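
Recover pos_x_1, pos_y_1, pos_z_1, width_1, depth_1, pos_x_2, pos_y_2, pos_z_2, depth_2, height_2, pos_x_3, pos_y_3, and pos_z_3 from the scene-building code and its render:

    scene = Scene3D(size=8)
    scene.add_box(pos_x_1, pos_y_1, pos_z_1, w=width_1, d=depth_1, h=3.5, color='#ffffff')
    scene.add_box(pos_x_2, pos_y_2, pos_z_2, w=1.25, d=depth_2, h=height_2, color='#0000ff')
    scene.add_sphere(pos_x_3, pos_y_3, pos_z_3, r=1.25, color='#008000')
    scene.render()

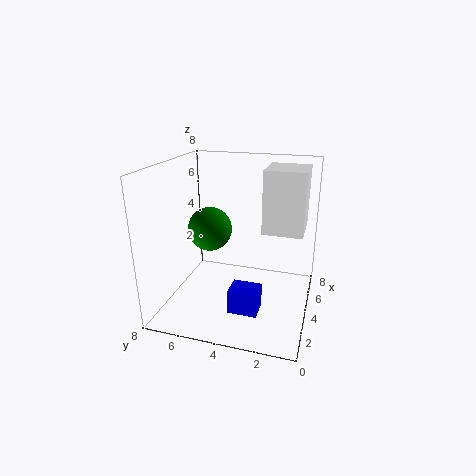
pos_x_1 = 4.25; pos_y_1 = 0.5; pos_z_1 = 4.25; width_1 = 2.5; depth_1 = 2.25; pos_x_2 = 1.25; pos_y_2 = 2.25; pos_z_2 = 1; depth_2 = 1.5; height_2 = 1.25; pos_x_3 = 4.25; pos_y_3 = 5.75; pos_z_3 = 4.25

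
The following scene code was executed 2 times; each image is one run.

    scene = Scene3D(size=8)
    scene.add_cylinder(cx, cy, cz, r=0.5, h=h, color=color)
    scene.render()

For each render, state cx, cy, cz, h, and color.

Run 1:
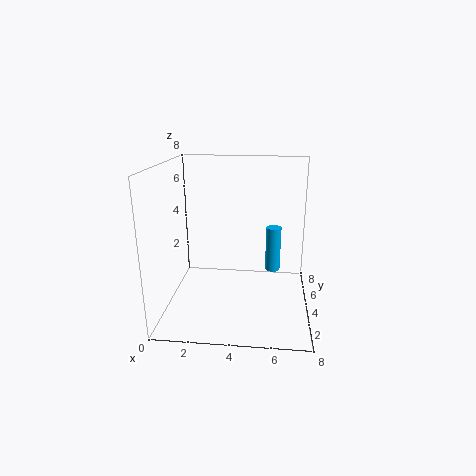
cx = 6, cy = 7.5, cz = 0.5, h = 3, color = 'deepskyblue'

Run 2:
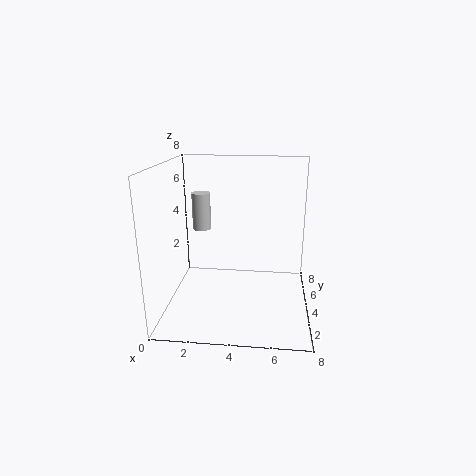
cx = 2, cy = 4, cz = 4.5, h = 2, color = 'lightgray'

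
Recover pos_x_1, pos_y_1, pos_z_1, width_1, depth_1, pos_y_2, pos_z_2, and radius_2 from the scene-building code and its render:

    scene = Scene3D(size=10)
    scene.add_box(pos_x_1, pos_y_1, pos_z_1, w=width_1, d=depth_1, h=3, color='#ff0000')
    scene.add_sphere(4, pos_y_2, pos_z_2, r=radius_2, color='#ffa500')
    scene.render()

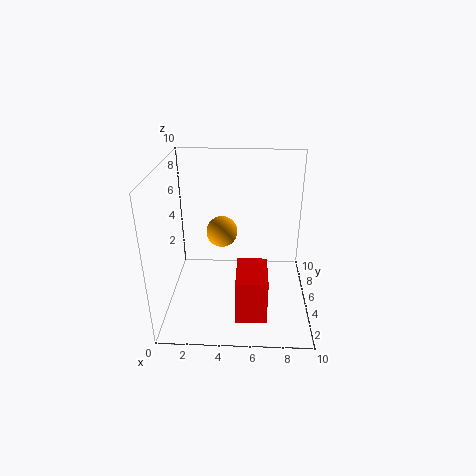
pos_x_1 = 5
pos_y_1 = 1
pos_z_1 = 1
width_1 = 2
depth_1 = 3
pos_y_2 = 4
pos_z_2 = 6
radius_2 = 1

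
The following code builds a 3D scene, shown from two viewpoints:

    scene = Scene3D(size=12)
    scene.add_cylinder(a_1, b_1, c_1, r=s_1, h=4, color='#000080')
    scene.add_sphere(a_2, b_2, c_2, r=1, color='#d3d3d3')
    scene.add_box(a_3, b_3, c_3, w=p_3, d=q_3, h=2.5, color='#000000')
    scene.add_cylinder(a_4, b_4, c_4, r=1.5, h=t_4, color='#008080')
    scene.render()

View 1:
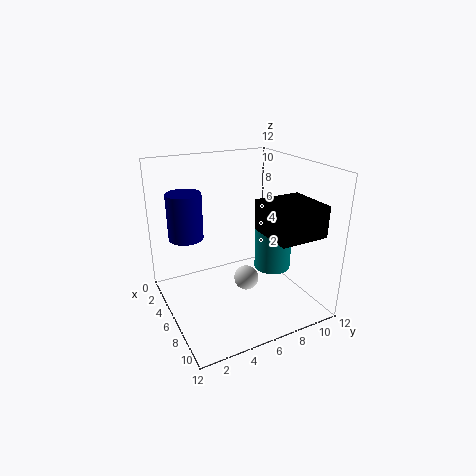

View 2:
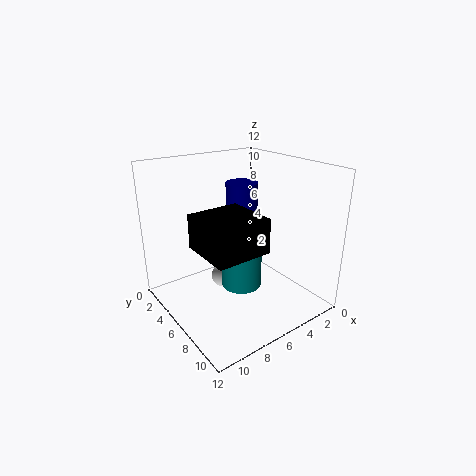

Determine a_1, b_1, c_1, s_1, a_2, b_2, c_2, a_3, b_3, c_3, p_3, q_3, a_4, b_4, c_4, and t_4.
a_1 = 3
b_1 = 2.5
c_1 = 5.5
s_1 = 1.5
a_2 = 7.5
b_2 = 6
c_2 = 3
a_3 = 7
b_3 = 7
c_3 = 7
p_3 = 4
q_3 = 4
a_4 = 7.5
b_4 = 8.5
c_4 = 3.5
t_4 = 4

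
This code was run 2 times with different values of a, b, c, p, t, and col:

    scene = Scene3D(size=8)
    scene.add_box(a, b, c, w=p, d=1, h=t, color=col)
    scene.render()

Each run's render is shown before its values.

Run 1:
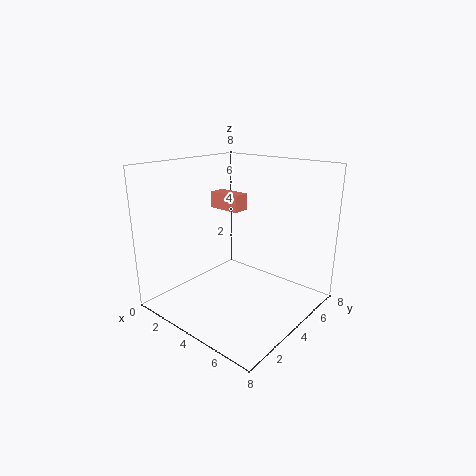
a = 1
b = 5
c = 5
p = 2
t = 1
col = 'salmon'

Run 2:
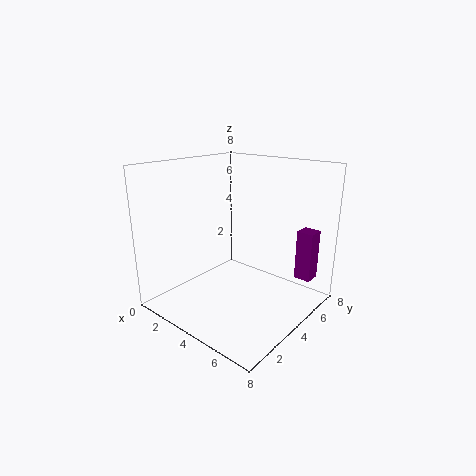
a = 6
b = 7
c = 1
p = 1
t = 3
col = 'purple'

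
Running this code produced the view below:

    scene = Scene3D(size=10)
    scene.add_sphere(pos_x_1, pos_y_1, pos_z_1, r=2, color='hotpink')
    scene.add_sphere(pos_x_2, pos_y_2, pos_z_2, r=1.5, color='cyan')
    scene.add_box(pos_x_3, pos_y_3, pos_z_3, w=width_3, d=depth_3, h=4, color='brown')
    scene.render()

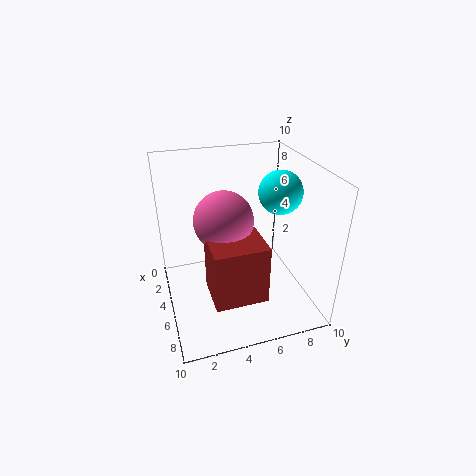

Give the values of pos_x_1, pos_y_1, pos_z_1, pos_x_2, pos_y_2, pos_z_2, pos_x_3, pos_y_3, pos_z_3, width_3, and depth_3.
pos_x_1 = 5, pos_y_1 = 4, pos_z_1 = 6.5, pos_x_2 = 5, pos_y_2 = 8, pos_z_2 = 8, pos_x_3 = 5.5, pos_y_3 = 2.5, pos_z_3 = 2, width_3 = 3, depth_3 = 3.5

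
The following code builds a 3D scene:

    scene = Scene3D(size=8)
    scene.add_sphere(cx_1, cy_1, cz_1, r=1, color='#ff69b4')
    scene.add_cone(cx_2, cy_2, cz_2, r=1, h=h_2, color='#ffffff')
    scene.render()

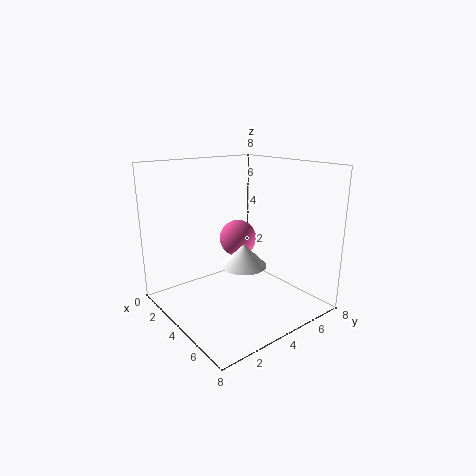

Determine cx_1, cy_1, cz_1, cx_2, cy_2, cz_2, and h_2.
cx_1 = 4
cy_1 = 4
cz_1 = 4
cx_2 = 7
cy_2 = 2
cz_2 = 4
h_2 = 1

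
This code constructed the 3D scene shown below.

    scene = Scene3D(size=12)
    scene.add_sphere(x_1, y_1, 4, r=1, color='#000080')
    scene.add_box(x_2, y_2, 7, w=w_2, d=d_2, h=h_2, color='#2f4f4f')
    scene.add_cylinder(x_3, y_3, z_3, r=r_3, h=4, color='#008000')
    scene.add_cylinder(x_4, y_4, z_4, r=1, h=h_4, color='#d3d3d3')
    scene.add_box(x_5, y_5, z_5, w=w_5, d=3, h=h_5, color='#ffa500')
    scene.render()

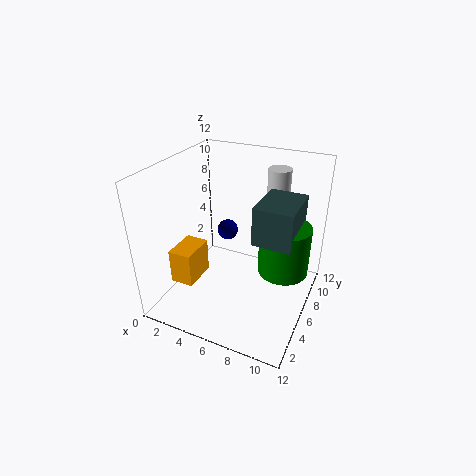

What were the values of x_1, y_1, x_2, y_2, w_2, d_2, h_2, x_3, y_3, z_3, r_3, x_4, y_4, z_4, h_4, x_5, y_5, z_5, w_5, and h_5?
x_1 = 3, y_1 = 10, x_2 = 8, y_2 = 4, w_2 = 3, d_2 = 4, h_2 = 3, x_3 = 10, y_3 = 6, z_3 = 4, r_3 = 2, x_4 = 8, y_4 = 10, z_4 = 8, h_4 = 3, x_5 = 1, y_5 = 3, z_5 = 2, w_5 = 2, h_5 = 3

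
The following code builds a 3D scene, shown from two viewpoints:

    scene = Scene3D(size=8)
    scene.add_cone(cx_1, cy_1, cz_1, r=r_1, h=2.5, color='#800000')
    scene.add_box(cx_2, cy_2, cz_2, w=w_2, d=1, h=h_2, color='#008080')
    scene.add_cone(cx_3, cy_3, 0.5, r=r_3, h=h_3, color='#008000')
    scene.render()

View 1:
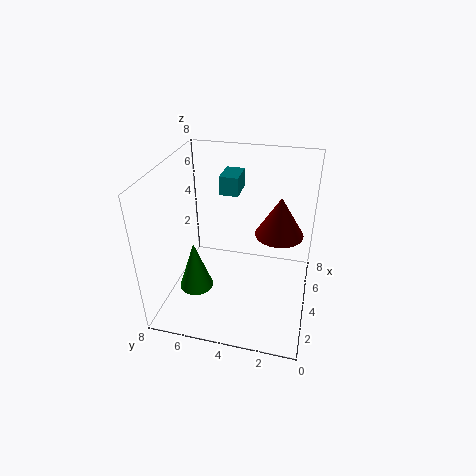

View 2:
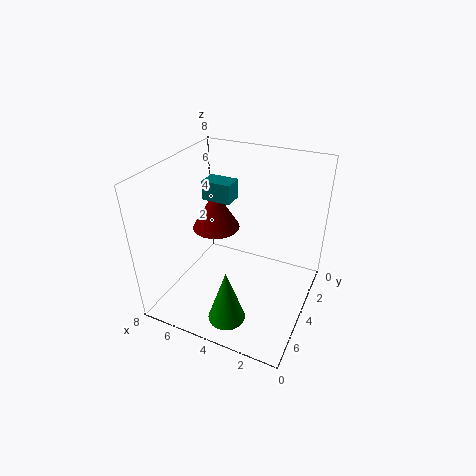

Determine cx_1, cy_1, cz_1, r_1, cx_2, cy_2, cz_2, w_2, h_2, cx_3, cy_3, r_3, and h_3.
cx_1 = 6.5
cy_1 = 2
cz_1 = 3
r_1 = 1.5
cx_2 = 4
cy_2 = 4
cz_2 = 6.5
w_2 = 1.5
h_2 = 1
cx_3 = 3.5
cy_3 = 6.5
r_3 = 1
h_3 = 3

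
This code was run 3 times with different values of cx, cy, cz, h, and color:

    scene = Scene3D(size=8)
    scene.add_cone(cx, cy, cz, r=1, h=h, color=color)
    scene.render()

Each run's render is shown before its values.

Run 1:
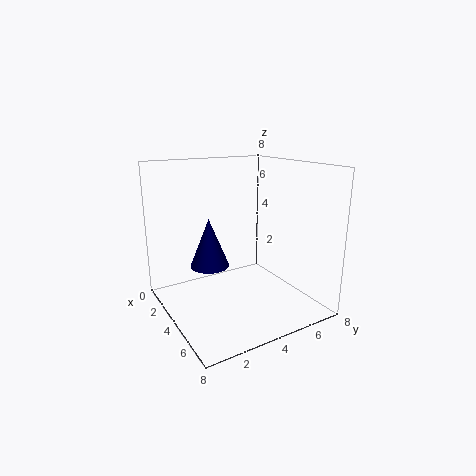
cx = 4.5; cy = 2; cz = 3; h = 2.5; color = 'navy'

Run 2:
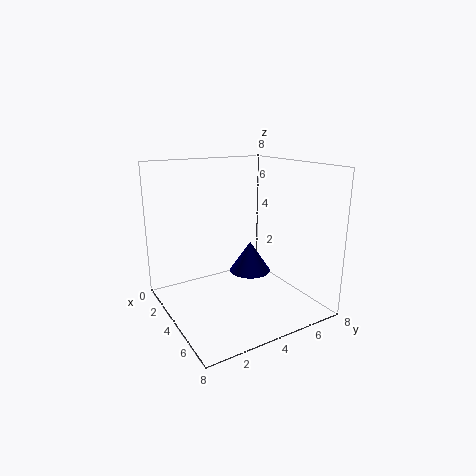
cx = 6; cy = 3.5; cz = 3; h = 1.5; color = 'navy'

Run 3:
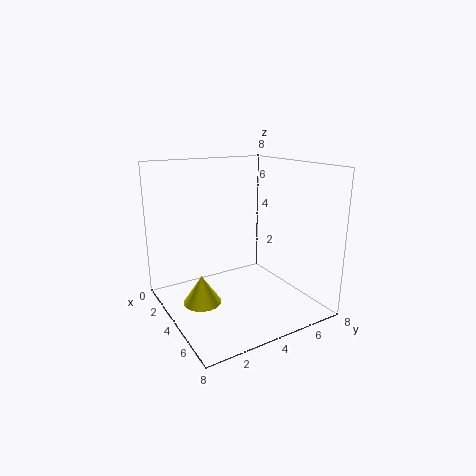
cx = 4.5; cy = 1.5; cz = 1; h = 1.5; color = 'yellow'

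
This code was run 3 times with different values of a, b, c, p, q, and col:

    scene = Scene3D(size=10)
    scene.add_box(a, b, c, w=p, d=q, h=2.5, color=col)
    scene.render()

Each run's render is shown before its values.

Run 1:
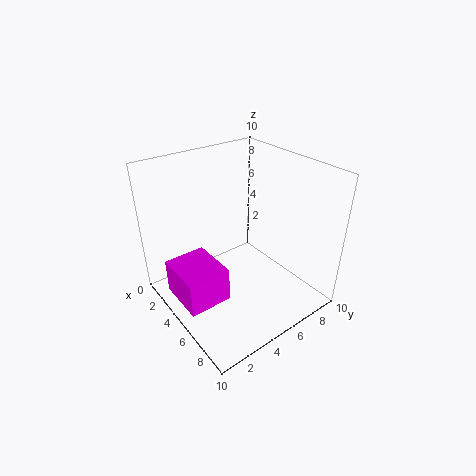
a = 2.5
b = 0.5
c = 1
p = 3.5
q = 3
col = 'magenta'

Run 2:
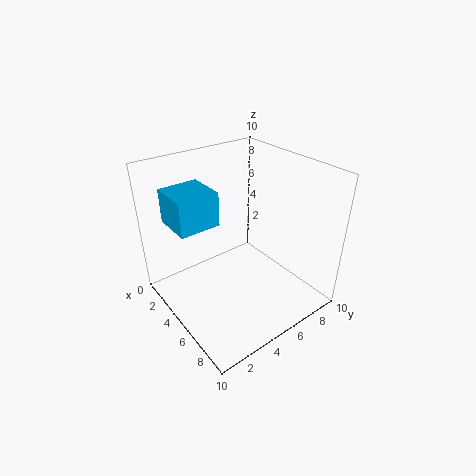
a = 0.5
b = 1.5
c = 5.5
p = 3
q = 3
col = 'deepskyblue'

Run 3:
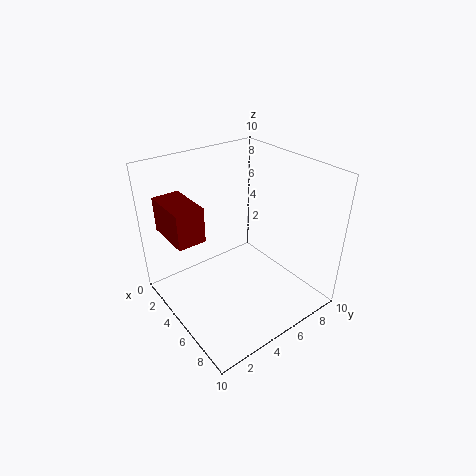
a = 0.5
b = 1
c = 5
p = 3.5
q = 2
col = 'maroon'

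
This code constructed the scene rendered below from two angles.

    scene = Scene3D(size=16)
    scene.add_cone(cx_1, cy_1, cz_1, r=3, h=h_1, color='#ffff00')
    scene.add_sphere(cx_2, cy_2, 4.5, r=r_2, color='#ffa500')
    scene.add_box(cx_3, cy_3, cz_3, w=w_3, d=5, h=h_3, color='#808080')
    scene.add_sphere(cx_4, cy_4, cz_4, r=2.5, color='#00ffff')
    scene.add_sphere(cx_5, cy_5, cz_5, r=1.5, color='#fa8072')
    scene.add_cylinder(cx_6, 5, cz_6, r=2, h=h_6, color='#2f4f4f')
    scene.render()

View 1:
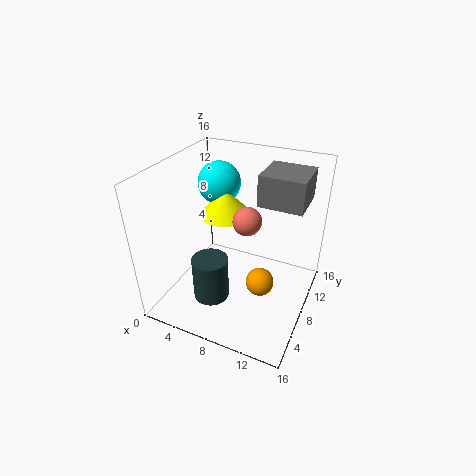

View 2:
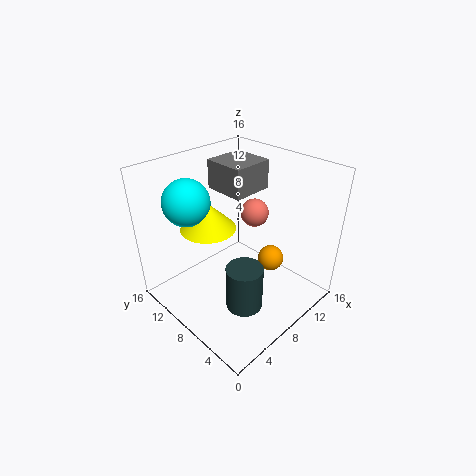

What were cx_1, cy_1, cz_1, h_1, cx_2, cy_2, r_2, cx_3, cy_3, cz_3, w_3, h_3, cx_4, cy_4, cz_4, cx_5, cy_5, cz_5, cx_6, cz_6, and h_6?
cx_1 = 5.5, cy_1 = 10, cz_1 = 9.5, h_1 = 3, cx_2 = 11.5, cy_2 = 6, r_2 = 1.5, cx_3 = 9.5, cy_3 = 9.5, cz_3 = 11.5, w_3 = 5, h_3 = 3.5, cx_4 = 4, cy_4 = 11.5, cz_4 = 12.5, cx_5 = 9.5, cy_5 = 7, cz_5 = 11, cx_6 = 6, cz_6 = 1.5, h_6 = 5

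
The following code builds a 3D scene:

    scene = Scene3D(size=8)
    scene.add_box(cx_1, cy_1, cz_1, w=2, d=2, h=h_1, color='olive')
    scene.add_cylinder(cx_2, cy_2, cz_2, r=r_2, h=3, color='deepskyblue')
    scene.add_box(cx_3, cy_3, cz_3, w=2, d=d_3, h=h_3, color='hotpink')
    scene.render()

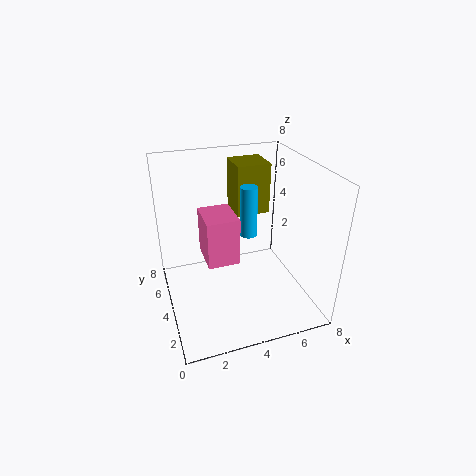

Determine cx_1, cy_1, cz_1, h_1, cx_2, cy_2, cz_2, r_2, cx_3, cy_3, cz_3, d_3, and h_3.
cx_1 = 4.5
cy_1 = 5.5
cz_1 = 4.5
h_1 = 3
cx_2 = 5
cy_2 = 5
cz_2 = 3.5
r_2 = 0.5
cx_3 = 2.5
cy_3 = 5
cz_3 = 1.5
d_3 = 2.5
h_3 = 3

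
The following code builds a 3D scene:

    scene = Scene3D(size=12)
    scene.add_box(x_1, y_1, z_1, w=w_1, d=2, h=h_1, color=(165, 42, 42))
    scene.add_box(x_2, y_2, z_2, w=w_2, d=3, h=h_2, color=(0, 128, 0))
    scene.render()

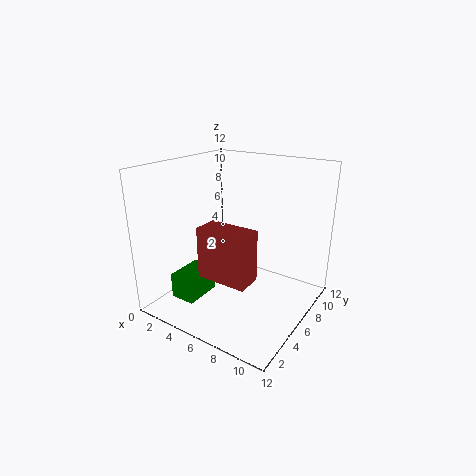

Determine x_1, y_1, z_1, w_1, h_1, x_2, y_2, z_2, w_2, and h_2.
x_1 = 5, y_1 = 2, z_1 = 4, w_1 = 4, h_1 = 4, x_2 = 3, y_2 = 1, z_2 = 2, w_2 = 2, h_2 = 2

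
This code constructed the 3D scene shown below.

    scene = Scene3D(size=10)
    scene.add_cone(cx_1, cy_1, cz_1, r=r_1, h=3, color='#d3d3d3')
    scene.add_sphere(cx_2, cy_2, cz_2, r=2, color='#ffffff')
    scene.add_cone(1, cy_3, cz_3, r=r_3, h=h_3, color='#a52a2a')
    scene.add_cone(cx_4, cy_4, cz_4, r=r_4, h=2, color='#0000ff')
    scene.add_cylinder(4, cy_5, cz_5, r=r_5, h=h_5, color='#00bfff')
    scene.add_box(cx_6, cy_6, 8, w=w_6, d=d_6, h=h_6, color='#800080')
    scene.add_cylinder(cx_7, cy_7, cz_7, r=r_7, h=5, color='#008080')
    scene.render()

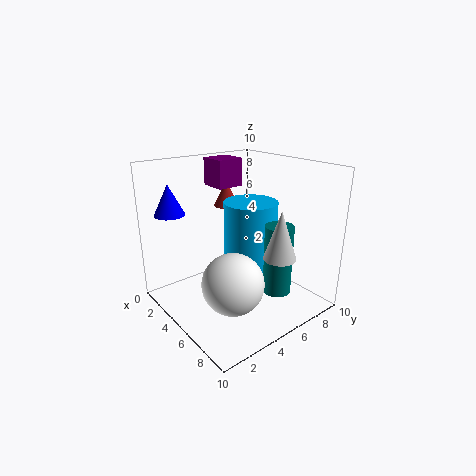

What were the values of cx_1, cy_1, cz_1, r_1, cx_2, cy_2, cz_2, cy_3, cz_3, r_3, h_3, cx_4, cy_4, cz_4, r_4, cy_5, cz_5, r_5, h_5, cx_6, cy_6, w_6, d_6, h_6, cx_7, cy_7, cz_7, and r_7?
cx_1 = 9
cy_1 = 5
cz_1 = 5
r_1 = 1
cx_2 = 7
cy_2 = 3
cz_2 = 3
cy_3 = 7
cz_3 = 6
r_3 = 1
h_3 = 2
cx_4 = 3
cy_4 = 1
cz_4 = 7
r_4 = 1
cy_5 = 7
cz_5 = 2
r_5 = 2
h_5 = 5
cx_6 = 1
cy_6 = 5
w_6 = 2
d_6 = 2
h_6 = 2
cx_7 = 7
cy_7 = 7
cz_7 = 1
r_7 = 1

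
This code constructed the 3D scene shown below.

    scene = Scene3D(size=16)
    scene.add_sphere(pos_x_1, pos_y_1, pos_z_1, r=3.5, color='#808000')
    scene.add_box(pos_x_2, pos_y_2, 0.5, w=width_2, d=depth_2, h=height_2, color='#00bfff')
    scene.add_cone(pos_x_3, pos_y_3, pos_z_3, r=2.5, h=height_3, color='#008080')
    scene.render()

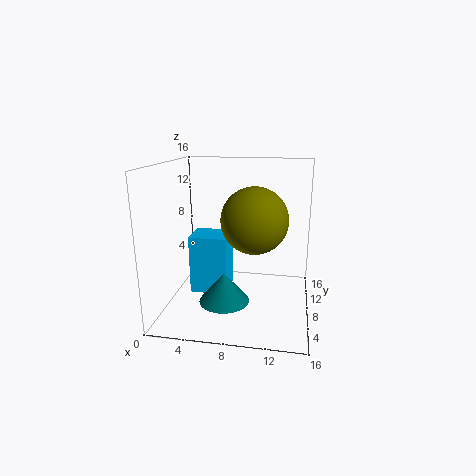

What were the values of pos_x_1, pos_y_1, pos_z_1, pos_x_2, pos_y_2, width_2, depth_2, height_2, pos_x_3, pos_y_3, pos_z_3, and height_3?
pos_x_1 = 10
pos_y_1 = 6.5
pos_z_1 = 10.5
pos_x_2 = 2
pos_y_2 = 8.5
width_2 = 4.5
depth_2 = 4
height_2 = 7
pos_x_3 = 7.5
pos_y_3 = 3
pos_z_3 = 3
height_3 = 3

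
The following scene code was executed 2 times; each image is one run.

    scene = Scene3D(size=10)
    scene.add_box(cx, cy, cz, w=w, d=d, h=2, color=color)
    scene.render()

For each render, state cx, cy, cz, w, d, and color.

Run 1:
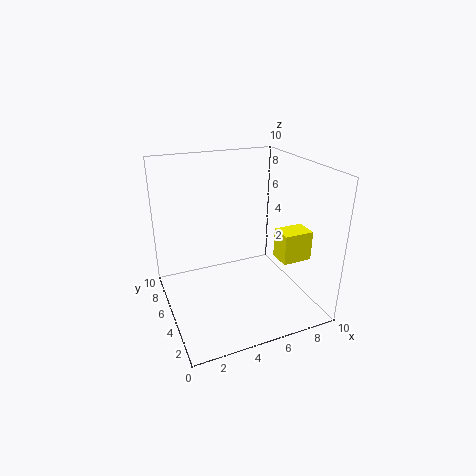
cx = 7, cy = 2, cz = 4, w = 2, d = 1.5, color = 'yellow'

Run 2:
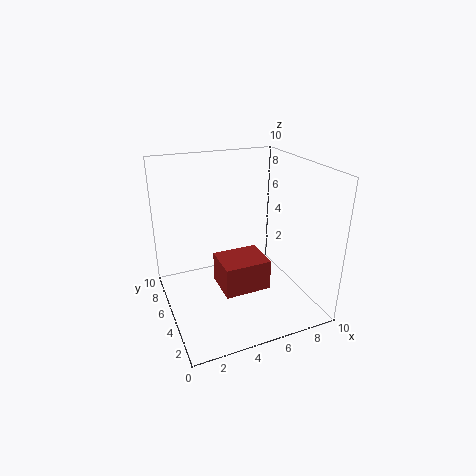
cx = 3, cy = 2, cz = 2.5, w = 3, d = 2.5, color = 'brown'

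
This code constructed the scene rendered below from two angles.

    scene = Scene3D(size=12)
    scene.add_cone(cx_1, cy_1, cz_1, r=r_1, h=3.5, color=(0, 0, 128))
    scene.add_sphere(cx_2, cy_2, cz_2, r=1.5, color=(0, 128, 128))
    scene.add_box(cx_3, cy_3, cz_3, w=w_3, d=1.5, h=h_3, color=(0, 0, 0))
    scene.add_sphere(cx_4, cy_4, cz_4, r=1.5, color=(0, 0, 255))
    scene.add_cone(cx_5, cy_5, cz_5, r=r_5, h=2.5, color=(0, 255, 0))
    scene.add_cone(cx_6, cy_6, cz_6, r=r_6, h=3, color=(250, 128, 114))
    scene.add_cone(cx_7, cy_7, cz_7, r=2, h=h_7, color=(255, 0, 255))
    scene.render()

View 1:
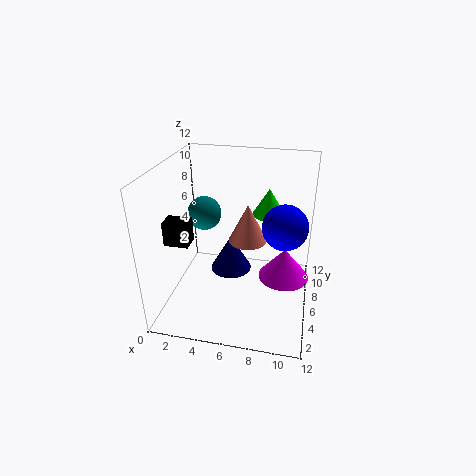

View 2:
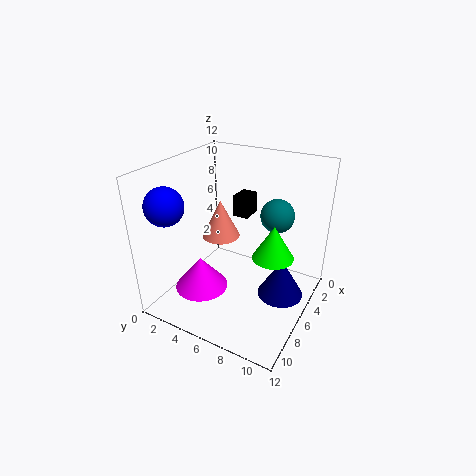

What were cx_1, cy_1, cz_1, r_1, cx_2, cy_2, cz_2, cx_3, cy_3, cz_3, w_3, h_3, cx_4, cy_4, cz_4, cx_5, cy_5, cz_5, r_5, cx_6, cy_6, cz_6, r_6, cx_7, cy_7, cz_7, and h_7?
cx_1 = 4.5; cy_1 = 9.5; cz_1 = 0.5; r_1 = 2; cx_2 = 2.5; cy_2 = 8; cz_2 = 7; cx_3 = 0.5; cy_3 = 3.5; cz_3 = 6; w_3 = 2; h_3 = 2; cx_4 = 10; cy_4 = 2; cz_4 = 9.5; cx_5 = 8; cy_5 = 10; cz_5 = 6.5; r_5 = 1.5; cx_6 = 7; cy_6 = 5; cz_6 = 6.5; r_6 = 1.5; cx_7 = 10; cy_7 = 5; cz_7 = 3.5; h_7 = 2.5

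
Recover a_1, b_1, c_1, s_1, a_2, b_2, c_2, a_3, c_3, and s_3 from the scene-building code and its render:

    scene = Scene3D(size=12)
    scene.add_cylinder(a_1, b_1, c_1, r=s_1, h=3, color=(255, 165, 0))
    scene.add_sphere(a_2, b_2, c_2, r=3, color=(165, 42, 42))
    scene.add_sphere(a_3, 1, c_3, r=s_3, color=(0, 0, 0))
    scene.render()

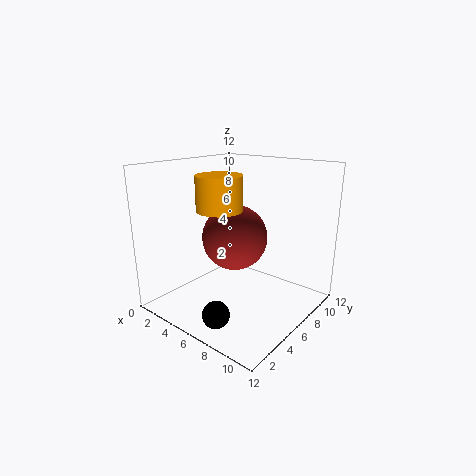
a_1 = 4
b_1 = 6
c_1 = 8
s_1 = 2
a_2 = 4
b_2 = 8
c_2 = 5
a_3 = 8
c_3 = 2
s_3 = 1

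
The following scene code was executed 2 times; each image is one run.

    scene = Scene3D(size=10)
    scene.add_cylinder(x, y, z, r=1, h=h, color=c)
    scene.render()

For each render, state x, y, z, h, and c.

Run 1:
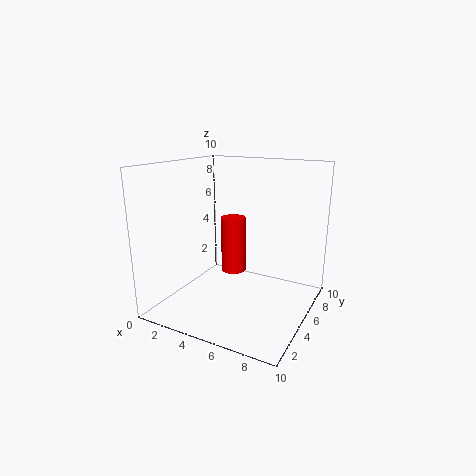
x = 3
y = 8
z = 1
h = 4.5
c = 'red'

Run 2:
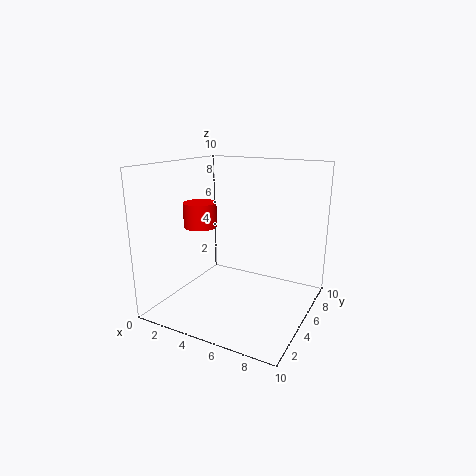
x = 4
y = 2
z = 6.5
h = 1.5
c = 'red'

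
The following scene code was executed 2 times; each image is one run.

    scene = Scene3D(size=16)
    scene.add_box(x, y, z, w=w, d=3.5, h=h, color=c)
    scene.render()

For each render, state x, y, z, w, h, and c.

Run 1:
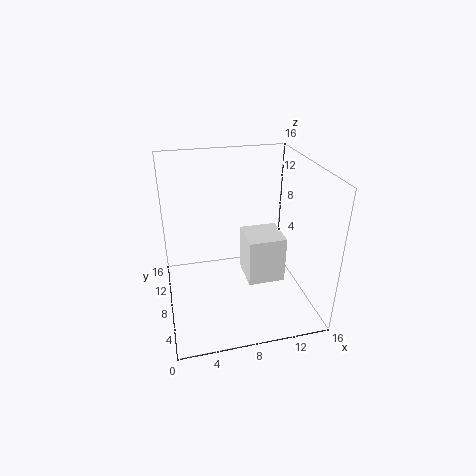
x = 7.5
y = 1.5
z = 6.5
w = 3.5
h = 4.5
c = 'white'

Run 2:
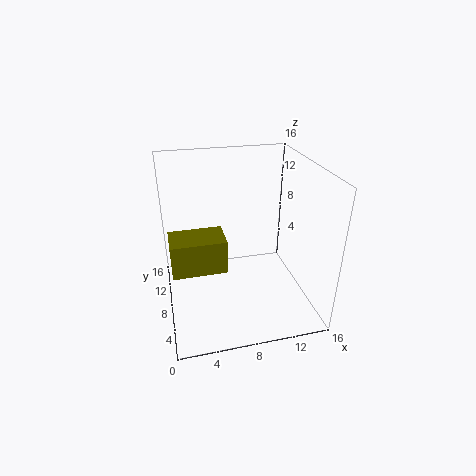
x = 0.5
y = 4
z = 6.5
w = 5.5
h = 3.5
c = 'olive'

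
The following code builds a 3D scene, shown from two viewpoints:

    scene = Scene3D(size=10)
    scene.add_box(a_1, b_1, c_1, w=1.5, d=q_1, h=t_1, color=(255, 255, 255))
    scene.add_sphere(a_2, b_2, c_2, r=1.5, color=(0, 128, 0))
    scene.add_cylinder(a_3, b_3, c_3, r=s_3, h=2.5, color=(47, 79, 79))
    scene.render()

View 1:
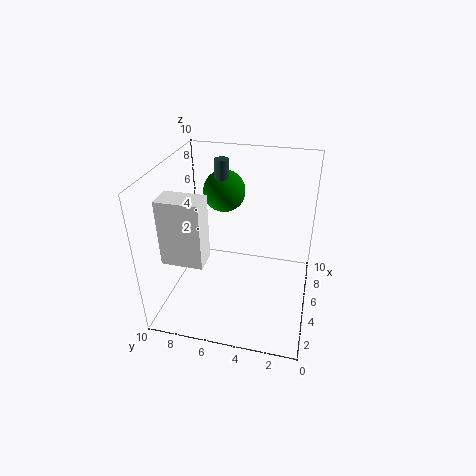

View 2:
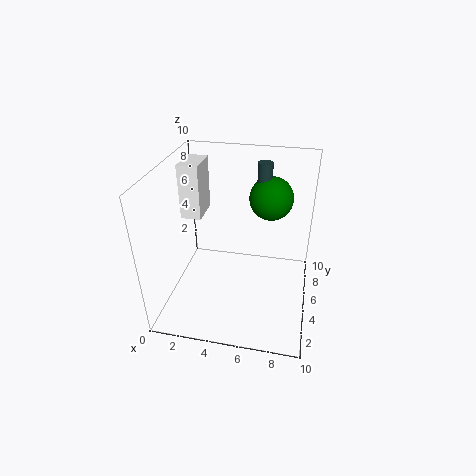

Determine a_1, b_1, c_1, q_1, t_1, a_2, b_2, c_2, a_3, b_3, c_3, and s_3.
a_1 = 0.5
b_1 = 6
c_1 = 5.5
q_1 = 2.5
t_1 = 4
a_2 = 7
b_2 = 6.5
c_2 = 7.5
a_3 = 6.5
b_3 = 6.5
c_3 = 7.5
s_3 = 0.5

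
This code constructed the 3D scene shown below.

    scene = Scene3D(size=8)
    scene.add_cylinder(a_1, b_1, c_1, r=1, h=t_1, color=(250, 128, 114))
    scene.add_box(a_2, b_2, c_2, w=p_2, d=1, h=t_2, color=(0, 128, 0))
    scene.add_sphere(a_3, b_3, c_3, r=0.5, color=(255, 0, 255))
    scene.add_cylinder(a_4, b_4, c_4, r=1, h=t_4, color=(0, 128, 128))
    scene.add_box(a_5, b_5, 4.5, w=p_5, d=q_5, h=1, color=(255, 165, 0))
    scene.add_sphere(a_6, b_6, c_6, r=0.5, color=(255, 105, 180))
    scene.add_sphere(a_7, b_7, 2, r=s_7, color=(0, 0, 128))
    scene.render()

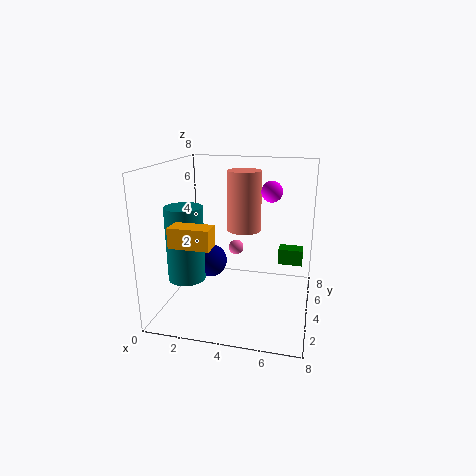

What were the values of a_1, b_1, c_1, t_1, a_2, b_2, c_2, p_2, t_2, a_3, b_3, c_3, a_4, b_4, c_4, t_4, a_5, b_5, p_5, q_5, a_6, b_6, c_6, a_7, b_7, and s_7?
a_1 = 4
b_1 = 5.5
c_1 = 4
t_1 = 3.5
a_2 = 6
b_2 = 6.5
c_2 = 1.5
p_2 = 1.5
t_2 = 1
a_3 = 6
b_3 = 2.5
c_3 = 7
a_4 = 1.5
b_4 = 2.5
c_4 = 2
t_4 = 4
a_5 = 1.5
b_5 = 0.5
p_5 = 2
q_5 = 1
a_6 = 3
b_6 = 7.5
c_6 = 2
a_7 = 2
b_7 = 5
s_7 = 1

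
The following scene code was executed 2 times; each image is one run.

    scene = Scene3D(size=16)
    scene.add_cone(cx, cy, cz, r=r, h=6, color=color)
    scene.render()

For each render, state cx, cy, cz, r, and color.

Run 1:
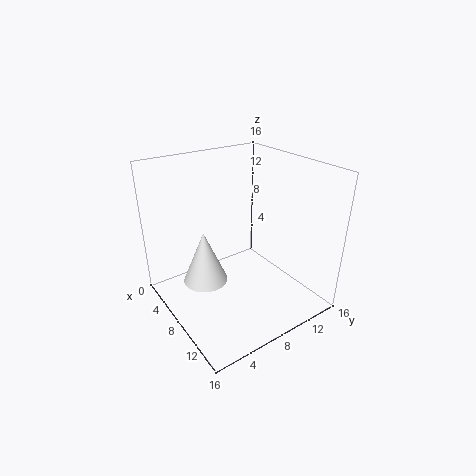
cx = 6.5, cy = 4.5, cz = 3, r = 2.5, color = 'white'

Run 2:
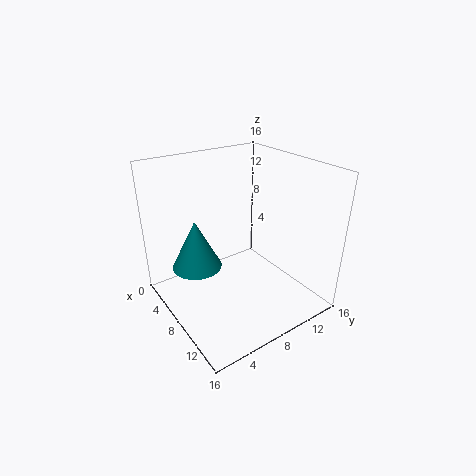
cx = 3.5, cy = 5, cz = 3, r = 3, color = 'teal'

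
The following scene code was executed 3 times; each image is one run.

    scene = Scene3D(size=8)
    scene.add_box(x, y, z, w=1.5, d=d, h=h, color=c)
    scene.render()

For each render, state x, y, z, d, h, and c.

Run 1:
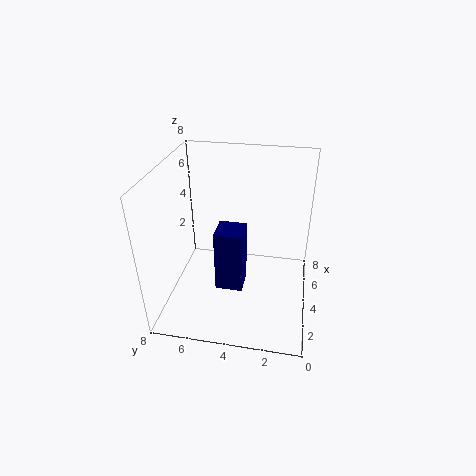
x = 2.5
y = 3.5
z = 1.5
d = 1.5
h = 3.5
c = 'navy'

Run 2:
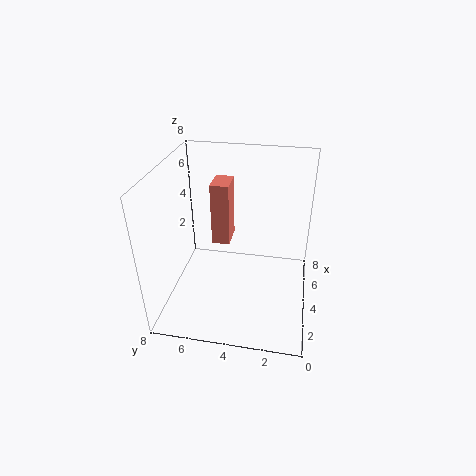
x = 4
y = 4.5
z = 3.5
d = 1
h = 3.5
c = 'salmon'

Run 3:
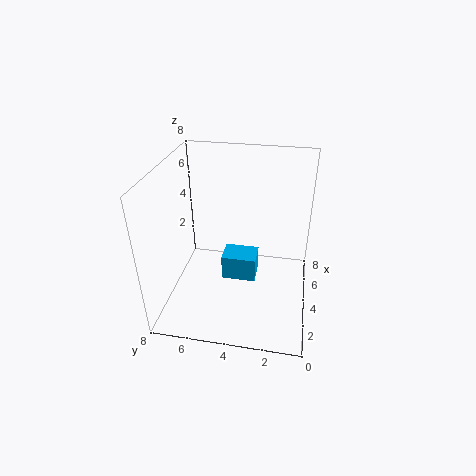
x = 4
y = 3
z = 1
d = 2
h = 1.5
c = 'deepskyblue'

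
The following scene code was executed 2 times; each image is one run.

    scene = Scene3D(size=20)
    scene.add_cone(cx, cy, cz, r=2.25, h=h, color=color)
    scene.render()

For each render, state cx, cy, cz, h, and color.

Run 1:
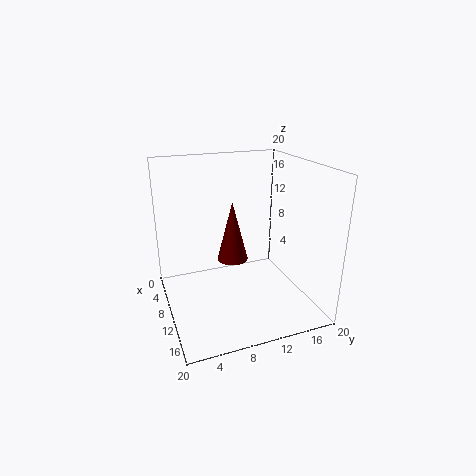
cx = 7.75, cy = 10, cz = 5.75, h = 8.75, color = 'maroon'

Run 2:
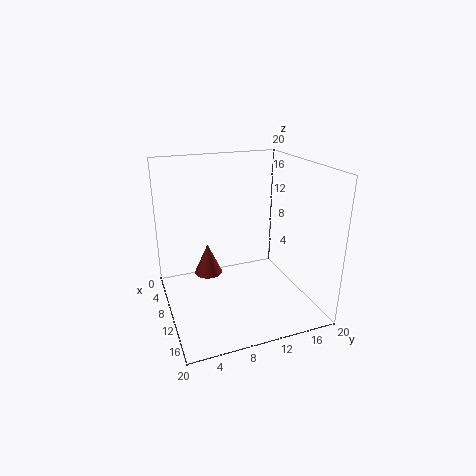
cx = 2.75, cy = 7.5, cz = 1.25, h = 5, color = 'brown'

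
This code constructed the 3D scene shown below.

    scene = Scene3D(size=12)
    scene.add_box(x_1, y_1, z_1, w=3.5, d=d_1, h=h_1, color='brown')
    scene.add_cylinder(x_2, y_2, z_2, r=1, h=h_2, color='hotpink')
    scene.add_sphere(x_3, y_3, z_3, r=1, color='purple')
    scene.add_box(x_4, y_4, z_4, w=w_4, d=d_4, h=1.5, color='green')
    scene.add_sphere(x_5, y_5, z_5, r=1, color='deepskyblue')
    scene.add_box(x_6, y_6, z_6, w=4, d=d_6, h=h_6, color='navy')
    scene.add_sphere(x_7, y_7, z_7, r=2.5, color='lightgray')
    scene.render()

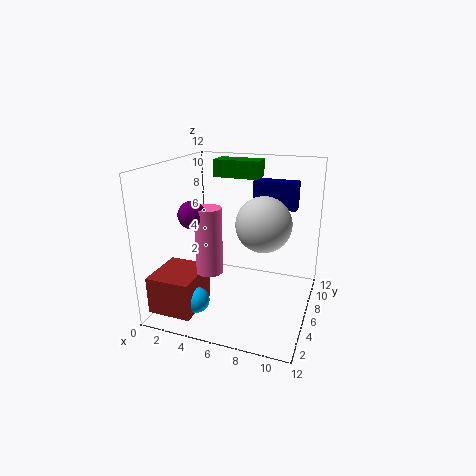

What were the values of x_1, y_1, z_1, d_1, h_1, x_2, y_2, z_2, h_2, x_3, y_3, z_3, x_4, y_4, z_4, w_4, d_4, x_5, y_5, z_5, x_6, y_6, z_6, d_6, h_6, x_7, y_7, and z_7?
x_1 = 0.5, y_1 = 0.5, z_1 = 1, d_1 = 4, h_1 = 3, x_2 = 5, y_2 = 2.5, z_2 = 4.5, h_2 = 5, x_3 = 4, y_3 = 2, z_3 = 9, x_4 = 3, y_4 = 8, z_4 = 10.5, w_4 = 4, d_4 = 2, x_5 = 4, y_5 = 2, z_5 = 2, x_6 = 6, y_6 = 10, z_6 = 7.5, d_6 = 1.5, h_6 = 2.5, x_7 = 7.5, y_7 = 8.5, z_7 = 6.5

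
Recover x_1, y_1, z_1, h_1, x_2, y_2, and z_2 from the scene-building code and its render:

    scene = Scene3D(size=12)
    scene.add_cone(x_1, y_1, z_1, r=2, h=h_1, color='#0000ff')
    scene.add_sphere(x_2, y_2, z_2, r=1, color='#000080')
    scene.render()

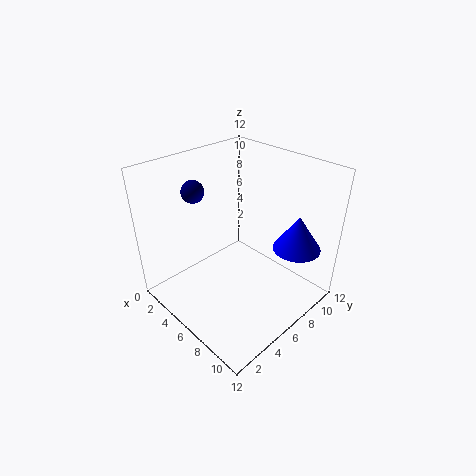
x_1 = 9.5; y_1 = 9.5; z_1 = 5; h_1 = 3; x_2 = 1.5; y_2 = 5; z_2 = 9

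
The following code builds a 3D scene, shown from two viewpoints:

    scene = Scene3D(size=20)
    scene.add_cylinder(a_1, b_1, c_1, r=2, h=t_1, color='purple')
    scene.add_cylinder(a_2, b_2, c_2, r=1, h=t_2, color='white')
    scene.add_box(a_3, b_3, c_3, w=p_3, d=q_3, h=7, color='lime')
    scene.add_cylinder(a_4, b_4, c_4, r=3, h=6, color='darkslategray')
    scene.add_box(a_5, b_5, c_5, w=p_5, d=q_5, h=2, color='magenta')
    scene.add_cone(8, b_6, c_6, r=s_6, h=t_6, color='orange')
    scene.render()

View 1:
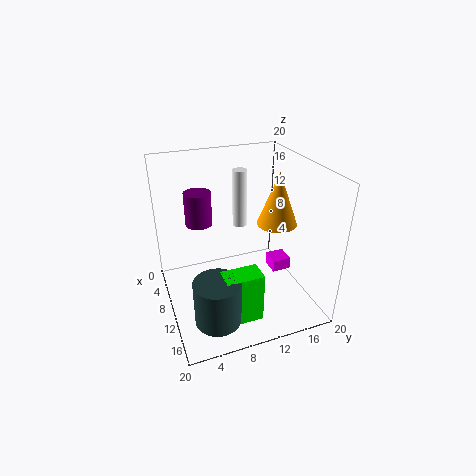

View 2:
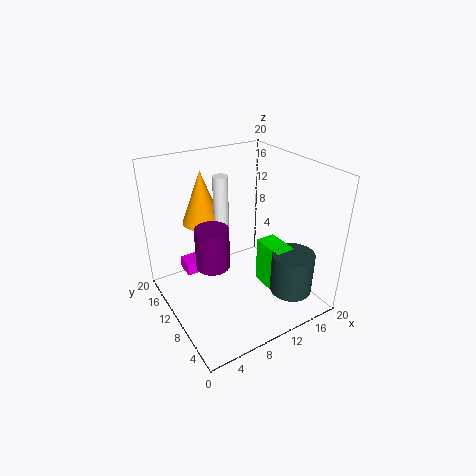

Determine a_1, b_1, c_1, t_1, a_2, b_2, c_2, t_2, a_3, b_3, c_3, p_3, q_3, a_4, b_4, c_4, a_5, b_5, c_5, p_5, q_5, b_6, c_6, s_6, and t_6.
a_1 = 4
b_1 = 6
c_1 = 10
t_1 = 5
a_2 = 8
b_2 = 11
c_2 = 11
t_2 = 8
a_3 = 14
b_3 = 6
c_3 = 1
p_3 = 3
q_3 = 5
a_4 = 16
b_4 = 5
c_4 = 2
a_5 = 5
b_5 = 17
c_5 = 1
p_5 = 3
q_5 = 3
b_6 = 17
c_6 = 10
s_6 = 3
t_6 = 8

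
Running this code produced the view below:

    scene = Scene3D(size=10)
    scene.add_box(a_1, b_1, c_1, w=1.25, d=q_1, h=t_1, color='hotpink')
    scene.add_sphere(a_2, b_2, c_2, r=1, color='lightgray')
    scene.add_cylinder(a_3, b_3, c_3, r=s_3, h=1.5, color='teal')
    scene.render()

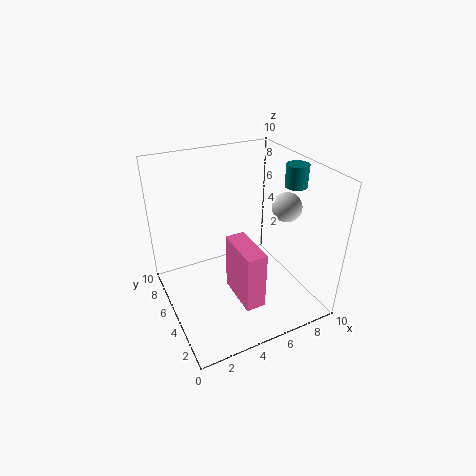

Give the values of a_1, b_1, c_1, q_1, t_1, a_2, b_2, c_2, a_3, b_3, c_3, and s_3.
a_1 = 3.5, b_1 = 0.75, c_1 = 2.5, q_1 = 3, t_1 = 3.75, a_2 = 8, b_2 = 3.75, c_2 = 7.25, a_3 = 8.75, b_3 = 4, c_3 = 8.5, s_3 = 0.75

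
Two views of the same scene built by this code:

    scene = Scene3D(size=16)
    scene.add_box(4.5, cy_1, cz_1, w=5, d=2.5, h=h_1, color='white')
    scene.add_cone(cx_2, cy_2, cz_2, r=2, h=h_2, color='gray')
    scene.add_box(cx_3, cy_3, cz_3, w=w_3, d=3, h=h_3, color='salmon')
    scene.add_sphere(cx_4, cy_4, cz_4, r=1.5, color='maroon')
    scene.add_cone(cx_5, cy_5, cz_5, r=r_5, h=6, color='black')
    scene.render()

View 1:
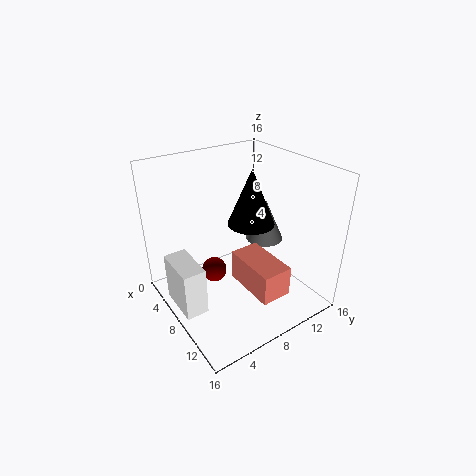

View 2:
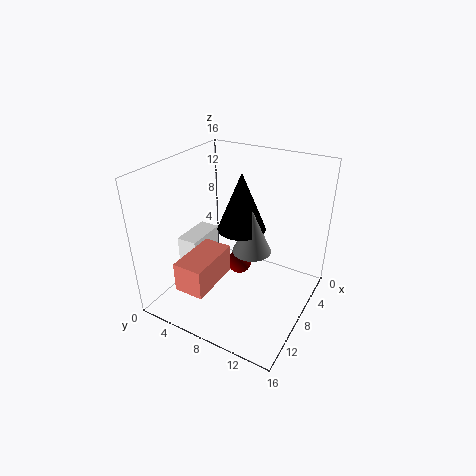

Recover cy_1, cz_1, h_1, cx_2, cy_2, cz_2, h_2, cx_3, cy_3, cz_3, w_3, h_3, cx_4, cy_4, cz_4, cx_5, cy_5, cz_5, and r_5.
cy_1 = 0.5, cz_1 = 1, h_1 = 5.5, cx_2 = 9.5, cy_2 = 10.5, cz_2 = 8, h_2 = 4.5, cx_3 = 10.5, cy_3 = 5.5, cz_3 = 5.5, w_3 = 5.5, h_3 = 3, cx_4 = 5, cy_4 = 6.5, cz_4 = 2.5, cx_5 = 9, cy_5 = 9, cz_5 = 10, r_5 = 2.5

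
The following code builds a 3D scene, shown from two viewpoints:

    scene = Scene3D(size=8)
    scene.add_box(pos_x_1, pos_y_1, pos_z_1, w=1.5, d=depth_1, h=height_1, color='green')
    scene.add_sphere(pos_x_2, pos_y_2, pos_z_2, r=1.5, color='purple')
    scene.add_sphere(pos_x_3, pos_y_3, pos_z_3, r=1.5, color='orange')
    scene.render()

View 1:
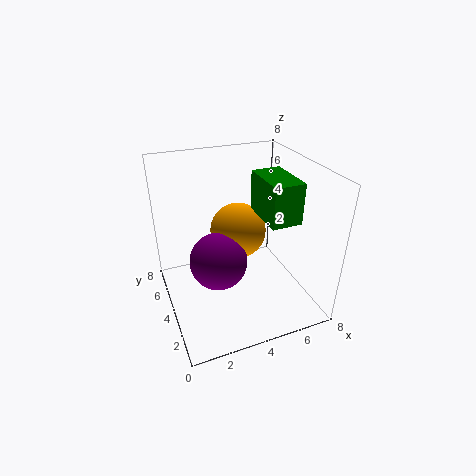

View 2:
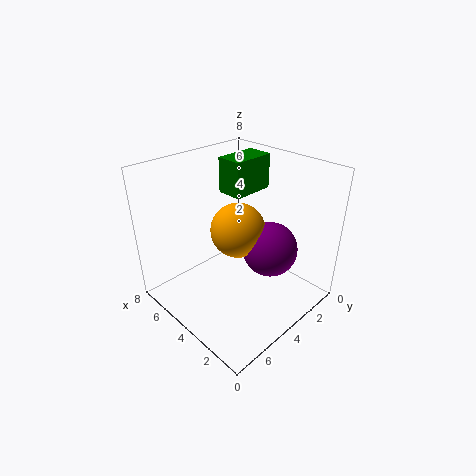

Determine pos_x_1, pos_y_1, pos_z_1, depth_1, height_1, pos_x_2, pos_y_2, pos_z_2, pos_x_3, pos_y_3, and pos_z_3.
pos_x_1 = 4.5, pos_y_1 = 1, pos_z_1 = 6, depth_1 = 2.5, height_1 = 2, pos_x_2 = 2.5, pos_y_2 = 3, pos_z_2 = 3.5, pos_x_3 = 4, pos_y_3 = 4, pos_z_3 = 4.5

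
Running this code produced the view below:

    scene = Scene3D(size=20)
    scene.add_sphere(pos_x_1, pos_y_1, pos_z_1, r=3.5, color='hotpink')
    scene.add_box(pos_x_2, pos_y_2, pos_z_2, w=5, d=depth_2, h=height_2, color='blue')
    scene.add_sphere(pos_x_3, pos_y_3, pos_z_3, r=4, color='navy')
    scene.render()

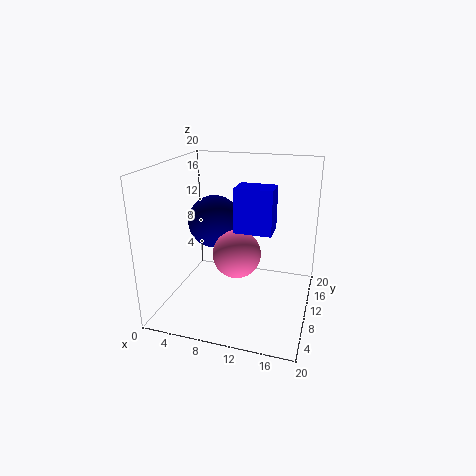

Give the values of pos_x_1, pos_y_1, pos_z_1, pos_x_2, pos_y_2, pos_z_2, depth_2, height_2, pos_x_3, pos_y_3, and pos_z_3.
pos_x_1 = 9.5, pos_y_1 = 11, pos_z_1 = 7, pos_x_2 = 10, pos_y_2 = 8, pos_z_2 = 11.5, depth_2 = 3.5, height_2 = 6, pos_x_3 = 5, pos_y_3 = 14, pos_z_3 = 10.5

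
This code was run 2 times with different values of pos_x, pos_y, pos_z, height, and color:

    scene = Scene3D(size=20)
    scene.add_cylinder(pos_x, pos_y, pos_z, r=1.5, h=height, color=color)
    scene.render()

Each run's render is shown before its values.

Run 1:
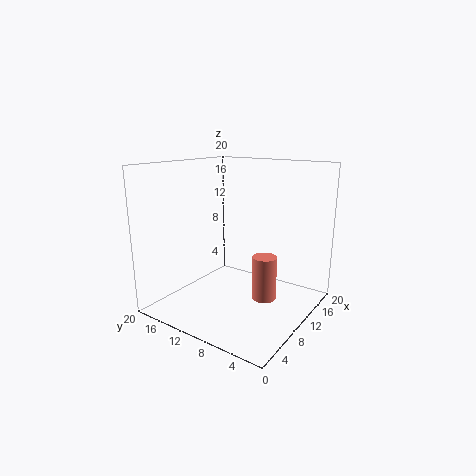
pos_x = 7, pos_y = 4, pos_z = 4, height = 5.5, color = 'salmon'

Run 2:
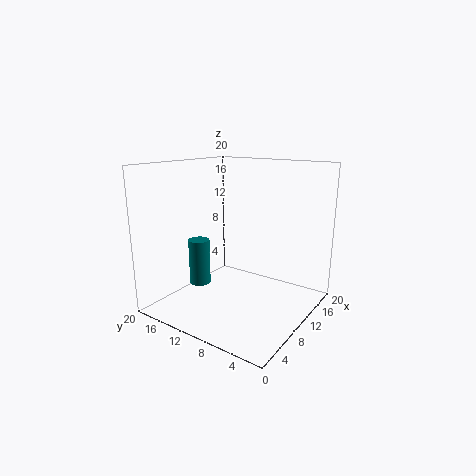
pos_x = 7.5, pos_y = 15, pos_z = 3, height = 6.5, color = 'teal'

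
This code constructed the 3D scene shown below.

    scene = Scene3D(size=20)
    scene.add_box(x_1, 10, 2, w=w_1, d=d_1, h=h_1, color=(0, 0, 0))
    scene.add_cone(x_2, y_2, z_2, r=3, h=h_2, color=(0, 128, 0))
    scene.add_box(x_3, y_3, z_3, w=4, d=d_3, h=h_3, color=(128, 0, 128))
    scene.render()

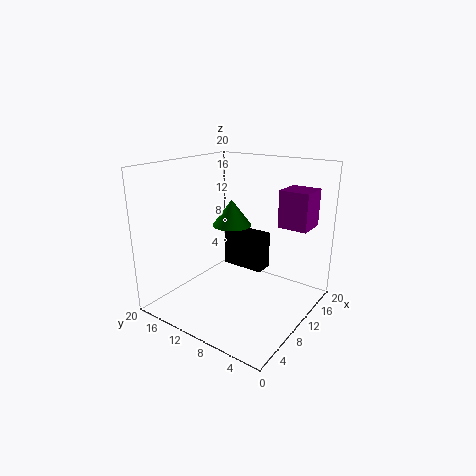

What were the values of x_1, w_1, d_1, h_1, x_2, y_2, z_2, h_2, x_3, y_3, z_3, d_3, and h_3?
x_1 = 16
w_1 = 3
d_1 = 7
h_1 = 6
x_2 = 14
y_2 = 14
z_2 = 10
h_2 = 4
x_3 = 12
y_3 = 1
z_3 = 12
d_3 = 4
h_3 = 5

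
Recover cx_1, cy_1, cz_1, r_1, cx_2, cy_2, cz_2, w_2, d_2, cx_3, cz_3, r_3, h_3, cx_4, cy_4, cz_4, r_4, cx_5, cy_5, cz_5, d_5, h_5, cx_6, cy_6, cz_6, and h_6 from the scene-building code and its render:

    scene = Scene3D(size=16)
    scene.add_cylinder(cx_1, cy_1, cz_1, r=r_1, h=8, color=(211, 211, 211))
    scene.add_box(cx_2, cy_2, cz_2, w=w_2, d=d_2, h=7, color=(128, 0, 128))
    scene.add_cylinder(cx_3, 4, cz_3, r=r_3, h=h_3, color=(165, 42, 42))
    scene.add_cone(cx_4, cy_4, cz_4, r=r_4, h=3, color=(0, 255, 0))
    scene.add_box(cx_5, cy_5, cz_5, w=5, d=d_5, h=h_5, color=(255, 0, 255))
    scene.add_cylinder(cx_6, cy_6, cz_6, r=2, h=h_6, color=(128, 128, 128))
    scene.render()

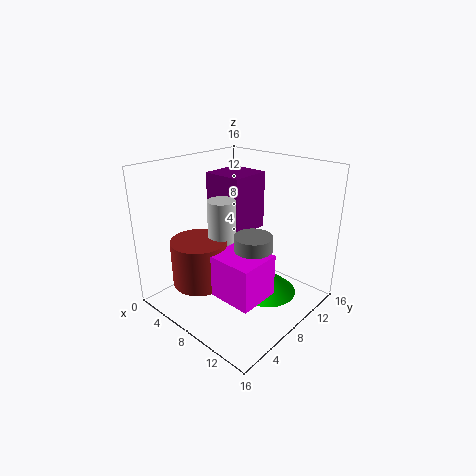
cx_1 = 7
cy_1 = 6.5
cz_1 = 4.5
r_1 = 1.5
cx_2 = 1.5
cy_2 = 9.5
cz_2 = 7
w_2 = 5
d_2 = 5
cx_3 = 6
cz_3 = 3.5
r_3 = 3
h_3 = 5
cx_4 = 10
cy_4 = 11
cz_4 = 0.5
r_4 = 3.5
cx_5 = 8.5
cy_5 = 3
cz_5 = 3.5
d_5 = 4.5
h_5 = 4.5
cx_6 = 11
cy_6 = 7
cz_6 = 7
h_6 = 2.5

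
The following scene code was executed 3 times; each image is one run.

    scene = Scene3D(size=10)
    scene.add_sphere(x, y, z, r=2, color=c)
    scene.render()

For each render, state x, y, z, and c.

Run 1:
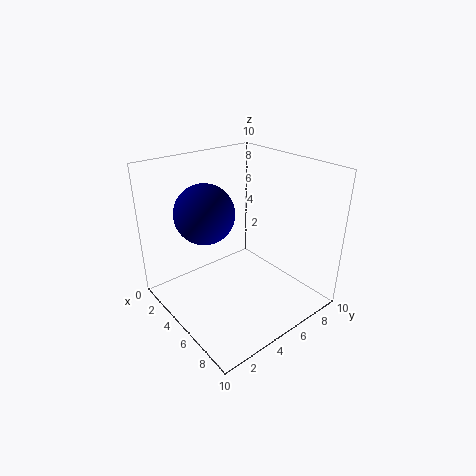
x = 4, y = 3, z = 7, c = 'navy'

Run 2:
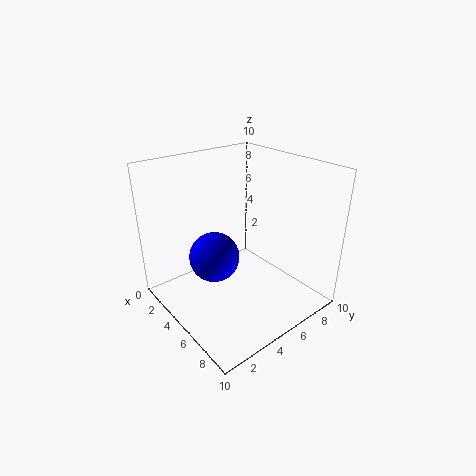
x = 2, y = 5, z = 2, c = 'blue'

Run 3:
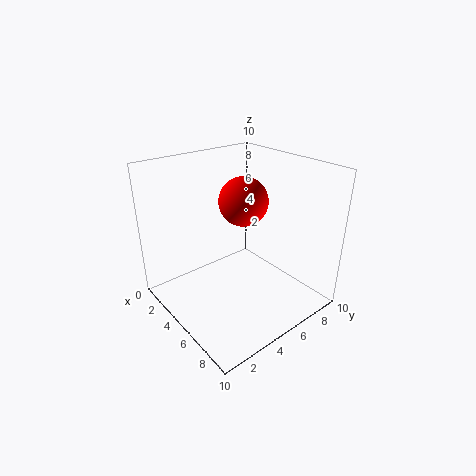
x = 2, y = 8, z = 6, c = 'red'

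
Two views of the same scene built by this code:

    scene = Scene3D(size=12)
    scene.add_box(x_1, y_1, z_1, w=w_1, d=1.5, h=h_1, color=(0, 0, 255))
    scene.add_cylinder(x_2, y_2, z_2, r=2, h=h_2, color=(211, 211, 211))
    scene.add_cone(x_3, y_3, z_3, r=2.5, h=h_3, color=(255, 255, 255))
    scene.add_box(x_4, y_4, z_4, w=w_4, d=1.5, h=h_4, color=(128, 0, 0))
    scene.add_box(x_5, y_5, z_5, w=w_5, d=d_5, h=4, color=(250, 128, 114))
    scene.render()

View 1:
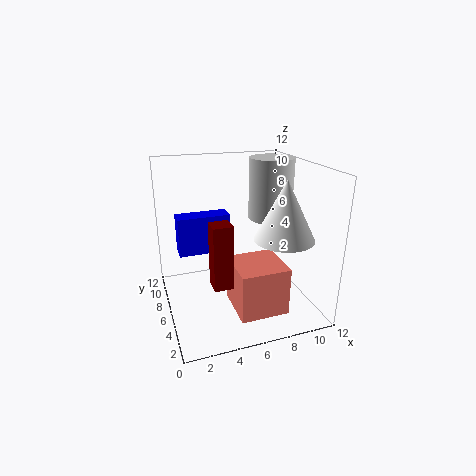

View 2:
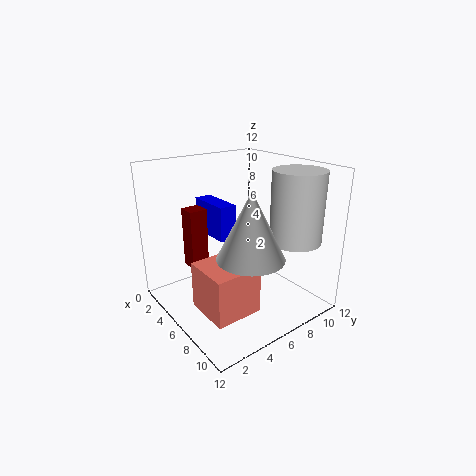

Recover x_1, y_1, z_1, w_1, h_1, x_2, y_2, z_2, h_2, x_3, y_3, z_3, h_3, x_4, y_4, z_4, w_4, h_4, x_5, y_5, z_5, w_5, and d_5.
x_1 = 1; y_1 = 5; z_1 = 5.5; w_1 = 4; h_1 = 3; x_2 = 10; y_2 = 8.5; z_2 = 6.5; h_2 = 5.5; x_3 = 9.5; y_3 = 4.5; z_3 = 6; h_3 = 5; x_4 = 3; y_4 = 2.5; z_4 = 3.5; w_4 = 1.5; h_4 = 5; x_5 = 5; y_5 = 2; z_5 = 0.5; w_5 = 4; d_5 = 4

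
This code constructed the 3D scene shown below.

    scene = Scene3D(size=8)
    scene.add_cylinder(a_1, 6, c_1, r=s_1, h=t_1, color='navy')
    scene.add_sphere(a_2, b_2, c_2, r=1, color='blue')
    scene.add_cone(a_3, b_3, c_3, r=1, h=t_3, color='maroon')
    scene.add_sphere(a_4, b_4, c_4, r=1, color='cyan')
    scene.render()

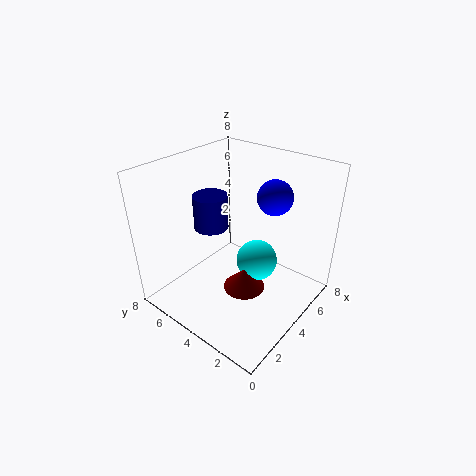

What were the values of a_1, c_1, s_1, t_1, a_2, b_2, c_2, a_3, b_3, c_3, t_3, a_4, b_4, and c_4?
a_1 = 4
c_1 = 4
s_1 = 1
t_1 = 2
a_2 = 6
b_2 = 3
c_2 = 6
a_3 = 2
b_3 = 2
c_3 = 3
t_3 = 1
a_4 = 3
b_4 = 2
c_4 = 4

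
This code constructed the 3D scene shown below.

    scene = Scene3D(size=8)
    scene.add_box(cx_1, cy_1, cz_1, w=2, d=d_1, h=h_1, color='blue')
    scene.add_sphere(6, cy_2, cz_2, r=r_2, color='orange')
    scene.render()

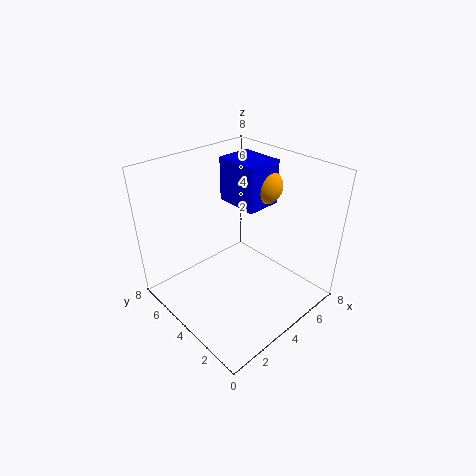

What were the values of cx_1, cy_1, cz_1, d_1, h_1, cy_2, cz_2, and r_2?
cx_1 = 4.5; cy_1 = 3.5; cz_1 = 5.5; d_1 = 2.5; h_1 = 2.5; cy_2 = 4; cz_2 = 6.5; r_2 = 1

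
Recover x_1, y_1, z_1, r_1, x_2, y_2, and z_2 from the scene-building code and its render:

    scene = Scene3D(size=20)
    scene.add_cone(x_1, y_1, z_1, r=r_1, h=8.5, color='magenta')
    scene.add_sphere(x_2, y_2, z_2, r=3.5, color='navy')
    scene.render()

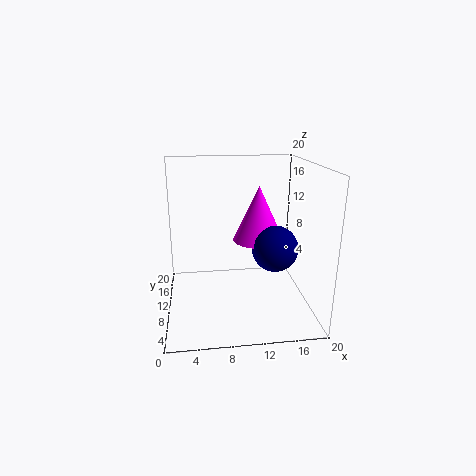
x_1 = 14, y_1 = 15.5, z_1 = 7.5, r_1 = 4, x_2 = 16, y_2 = 12.5, z_2 = 7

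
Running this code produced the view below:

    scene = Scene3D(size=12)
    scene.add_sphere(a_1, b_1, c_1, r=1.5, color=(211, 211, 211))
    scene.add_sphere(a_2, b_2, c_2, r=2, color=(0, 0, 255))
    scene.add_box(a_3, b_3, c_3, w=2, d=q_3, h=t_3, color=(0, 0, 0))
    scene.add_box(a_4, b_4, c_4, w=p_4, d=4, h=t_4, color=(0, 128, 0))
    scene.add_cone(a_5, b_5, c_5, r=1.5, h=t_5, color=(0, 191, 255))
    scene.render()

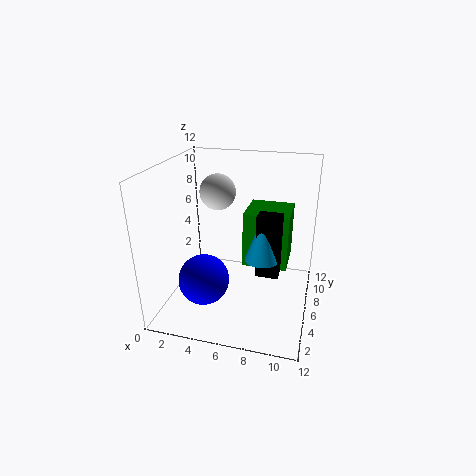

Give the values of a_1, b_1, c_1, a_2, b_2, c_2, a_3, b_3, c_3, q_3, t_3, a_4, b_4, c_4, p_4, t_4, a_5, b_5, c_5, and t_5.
a_1 = 4, b_1 = 7, c_1 = 9.5, a_2 = 4, b_2 = 3, c_2 = 3.5, a_3 = 7.5, b_3 = 6, c_3 = 2.5, q_3 = 1.5, t_3 = 5.5, a_4 = 6, b_4 = 7.5, c_4 = 2.5, p_4 = 4, t_4 = 5, a_5 = 8, b_5 = 6.5, c_5 = 4, t_5 = 4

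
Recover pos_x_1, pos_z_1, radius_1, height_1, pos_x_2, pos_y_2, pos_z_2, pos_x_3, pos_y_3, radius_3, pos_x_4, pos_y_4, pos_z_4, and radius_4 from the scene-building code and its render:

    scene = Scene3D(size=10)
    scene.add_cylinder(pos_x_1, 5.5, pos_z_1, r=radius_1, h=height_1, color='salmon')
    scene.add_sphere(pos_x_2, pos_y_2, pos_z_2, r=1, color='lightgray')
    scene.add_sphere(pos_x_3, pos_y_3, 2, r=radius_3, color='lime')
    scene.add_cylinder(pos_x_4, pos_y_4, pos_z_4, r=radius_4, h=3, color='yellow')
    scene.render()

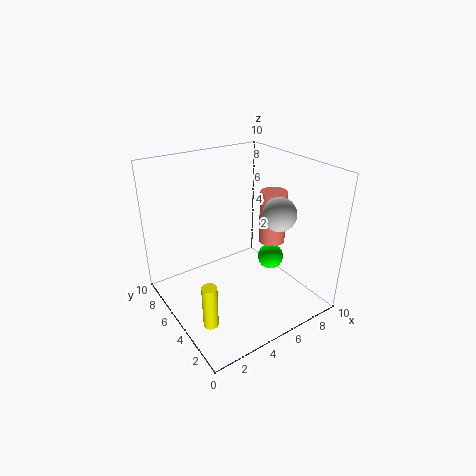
pos_x_1 = 8.5; pos_z_1 = 3.5; radius_1 = 1; height_1 = 4; pos_x_2 = 5.5; pos_y_2 = 1.5; pos_z_2 = 8; pos_x_3 = 8.5; pos_y_3 = 5.5; radius_3 = 1; pos_x_4 = 1.5; pos_y_4 = 3; pos_z_4 = 0.5; radius_4 = 0.5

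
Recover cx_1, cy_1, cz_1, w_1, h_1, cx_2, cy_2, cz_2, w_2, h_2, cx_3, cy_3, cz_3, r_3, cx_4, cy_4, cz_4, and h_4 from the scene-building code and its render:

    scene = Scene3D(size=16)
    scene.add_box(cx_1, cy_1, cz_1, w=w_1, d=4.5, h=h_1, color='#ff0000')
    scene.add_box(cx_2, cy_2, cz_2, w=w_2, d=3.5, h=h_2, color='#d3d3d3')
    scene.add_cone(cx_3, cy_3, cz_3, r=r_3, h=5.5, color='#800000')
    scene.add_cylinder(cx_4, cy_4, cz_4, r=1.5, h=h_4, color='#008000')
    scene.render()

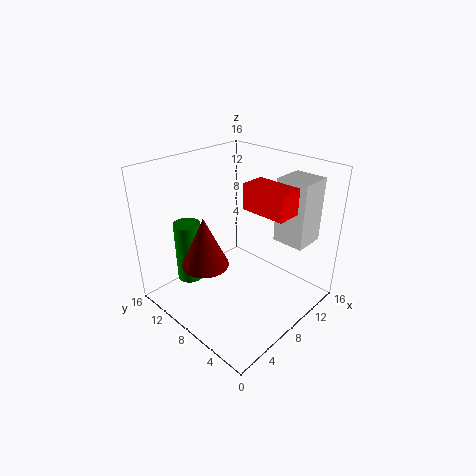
cx_1 = 6
cy_1 = 1
cz_1 = 13
w_1 = 2.5
h_1 = 2.5
cx_2 = 10.5
cy_2 = 1.5
cz_2 = 8
w_2 = 3.5
h_2 = 7
cx_3 = 4
cy_3 = 9
cz_3 = 6
r_3 = 2.5
cx_4 = 4.5
cy_4 = 12.5
cz_4 = 2.5
h_4 = 7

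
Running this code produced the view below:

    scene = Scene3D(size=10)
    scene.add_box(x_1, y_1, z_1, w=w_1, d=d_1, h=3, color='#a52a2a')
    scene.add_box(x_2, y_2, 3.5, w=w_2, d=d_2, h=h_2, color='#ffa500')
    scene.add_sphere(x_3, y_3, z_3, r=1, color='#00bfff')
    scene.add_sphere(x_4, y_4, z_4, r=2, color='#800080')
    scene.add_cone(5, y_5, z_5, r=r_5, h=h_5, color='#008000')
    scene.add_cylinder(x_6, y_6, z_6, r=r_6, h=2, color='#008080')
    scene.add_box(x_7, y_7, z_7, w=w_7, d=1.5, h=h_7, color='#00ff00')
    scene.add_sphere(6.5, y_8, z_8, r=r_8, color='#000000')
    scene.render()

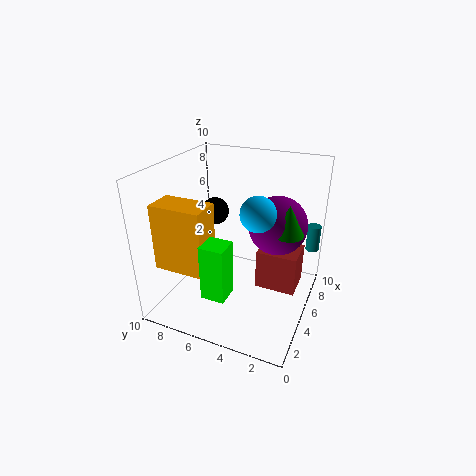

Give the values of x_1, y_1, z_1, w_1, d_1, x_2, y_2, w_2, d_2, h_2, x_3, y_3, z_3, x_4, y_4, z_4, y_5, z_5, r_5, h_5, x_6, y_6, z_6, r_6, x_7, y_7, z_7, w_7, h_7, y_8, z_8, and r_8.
x_1 = 6; y_1 = 1; z_1 = 0.5; w_1 = 2.5; d_1 = 3; x_2 = 1.5; y_2 = 6; w_2 = 2; d_2 = 3.5; h_2 = 4.5; x_3 = 2; y_3 = 2.5; z_3 = 8.5; x_4 = 6; y_4 = 2.5; z_4 = 6; y_5 = 1.5; z_5 = 6; r_5 = 1; h_5 = 2; x_6 = 9; y_6 = 0.5; z_6 = 3; r_6 = 0.5; x_7 = 0.5; y_7 = 4; z_7 = 3; w_7 = 1.5; h_7 = 3.5; y_8 = 7.5; z_8 = 6; r_8 = 1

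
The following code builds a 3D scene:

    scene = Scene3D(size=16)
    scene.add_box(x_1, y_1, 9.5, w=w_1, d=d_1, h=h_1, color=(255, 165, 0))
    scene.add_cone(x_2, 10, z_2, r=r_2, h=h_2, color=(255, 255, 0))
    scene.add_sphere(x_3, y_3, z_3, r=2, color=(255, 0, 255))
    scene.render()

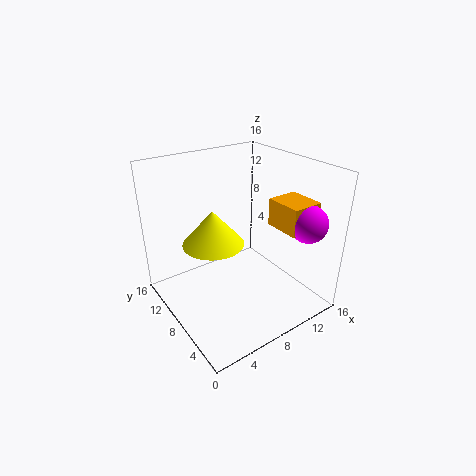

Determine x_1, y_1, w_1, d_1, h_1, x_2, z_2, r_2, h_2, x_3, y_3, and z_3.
x_1 = 11
y_1 = 2.5
w_1 = 3.5
d_1 = 4
h_1 = 3
x_2 = 6
z_2 = 7
r_2 = 3.5
h_2 = 4
x_3 = 13
y_3 = 2.5
z_3 = 10.5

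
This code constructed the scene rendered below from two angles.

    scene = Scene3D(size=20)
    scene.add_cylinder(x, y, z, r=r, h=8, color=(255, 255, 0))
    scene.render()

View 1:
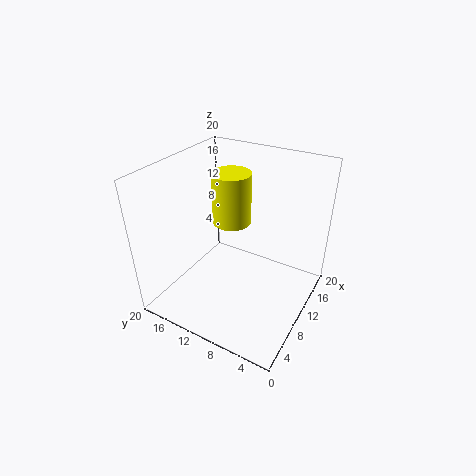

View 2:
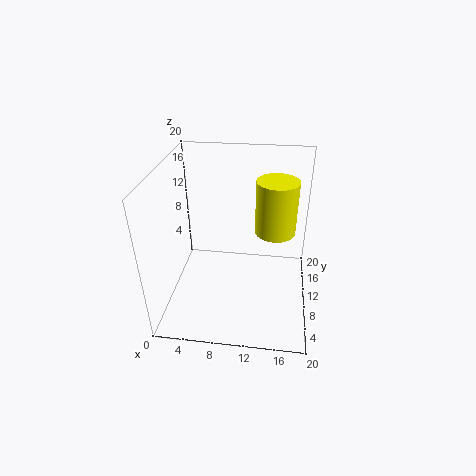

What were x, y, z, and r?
x = 15, y = 14, z = 9, r = 3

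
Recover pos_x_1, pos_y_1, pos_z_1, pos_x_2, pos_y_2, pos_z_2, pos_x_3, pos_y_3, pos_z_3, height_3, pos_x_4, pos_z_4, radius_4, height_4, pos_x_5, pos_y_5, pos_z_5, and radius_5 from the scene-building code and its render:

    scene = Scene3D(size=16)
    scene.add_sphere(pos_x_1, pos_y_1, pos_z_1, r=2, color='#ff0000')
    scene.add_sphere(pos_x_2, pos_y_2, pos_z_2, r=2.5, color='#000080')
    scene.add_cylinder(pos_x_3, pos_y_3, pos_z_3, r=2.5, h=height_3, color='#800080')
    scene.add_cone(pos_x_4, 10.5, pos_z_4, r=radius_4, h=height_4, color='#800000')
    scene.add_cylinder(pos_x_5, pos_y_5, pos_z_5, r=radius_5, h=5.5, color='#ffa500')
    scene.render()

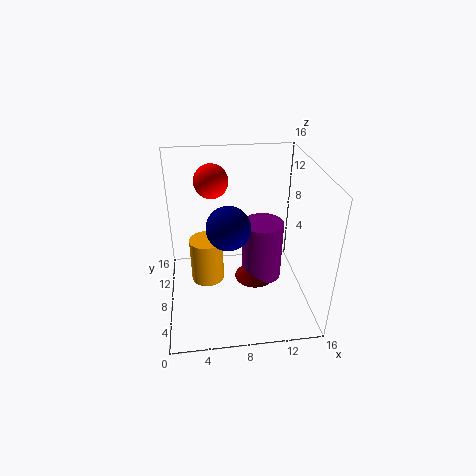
pos_x_1 = 5.5; pos_y_1 = 12.5; pos_z_1 = 13; pos_x_2 = 7; pos_y_2 = 8.5; pos_z_2 = 9; pos_x_3 = 11.5; pos_y_3 = 11; pos_z_3 = 0.5; height_3 = 7.5; pos_x_4 = 10.5; pos_z_4 = 0.5; radius_4 = 2.5; height_4 = 3; pos_x_5 = 4.5; pos_y_5 = 10.5; pos_z_5 = 1; radius_5 = 2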